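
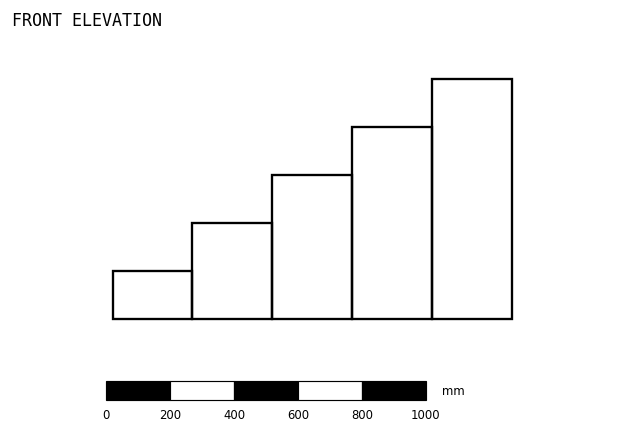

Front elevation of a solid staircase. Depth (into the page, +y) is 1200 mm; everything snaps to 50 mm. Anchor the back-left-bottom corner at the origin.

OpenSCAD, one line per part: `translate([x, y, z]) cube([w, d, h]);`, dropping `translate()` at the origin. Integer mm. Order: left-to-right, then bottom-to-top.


cube([250, 1200, 150]);
translate([250, 0, 0]) cube([250, 1200, 300]);
translate([500, 0, 0]) cube([250, 1200, 450]);
translate([750, 0, 0]) cube([250, 1200, 600]);
translate([1000, 0, 0]) cube([250, 1200, 750]);


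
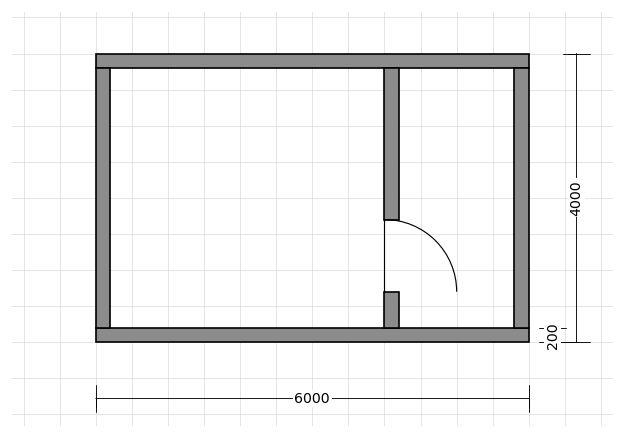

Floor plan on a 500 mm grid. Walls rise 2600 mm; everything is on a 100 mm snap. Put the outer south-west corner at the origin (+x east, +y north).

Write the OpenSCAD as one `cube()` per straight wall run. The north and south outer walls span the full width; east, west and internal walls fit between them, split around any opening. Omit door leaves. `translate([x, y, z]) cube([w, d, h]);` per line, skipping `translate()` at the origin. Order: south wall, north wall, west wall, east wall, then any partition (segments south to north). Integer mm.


cube([6000, 200, 2600]);
translate([0, 3800, 0]) cube([6000, 200, 2600]);
translate([0, 200, 0]) cube([200, 3600, 2600]);
translate([5800, 200, 0]) cube([200, 3600, 2600]);
translate([4000, 200, 0]) cube([200, 500, 2600]);
translate([4000, 1700, 0]) cube([200, 2100, 2600]);


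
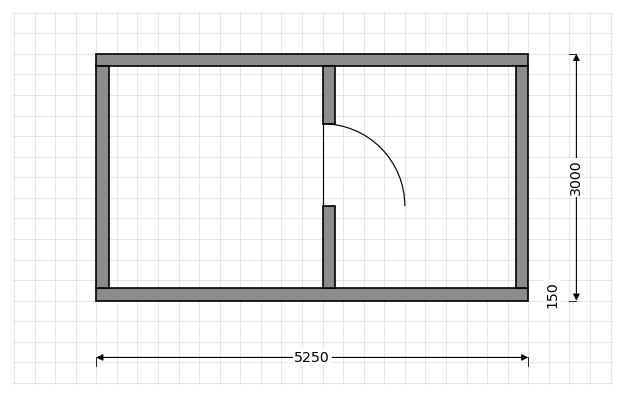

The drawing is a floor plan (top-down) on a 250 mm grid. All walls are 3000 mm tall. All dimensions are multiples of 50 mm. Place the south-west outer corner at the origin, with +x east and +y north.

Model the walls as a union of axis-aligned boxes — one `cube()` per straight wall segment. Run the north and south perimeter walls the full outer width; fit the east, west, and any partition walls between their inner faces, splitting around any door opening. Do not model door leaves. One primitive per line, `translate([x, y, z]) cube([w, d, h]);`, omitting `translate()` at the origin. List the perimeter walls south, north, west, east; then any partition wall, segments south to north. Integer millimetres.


cube([5250, 150, 3000]);
translate([0, 2850, 0]) cube([5250, 150, 3000]);
translate([0, 150, 0]) cube([150, 2700, 3000]);
translate([5100, 150, 0]) cube([150, 2700, 3000]);
translate([2750, 150, 0]) cube([150, 1000, 3000]);
translate([2750, 2150, 0]) cube([150, 700, 3000]);


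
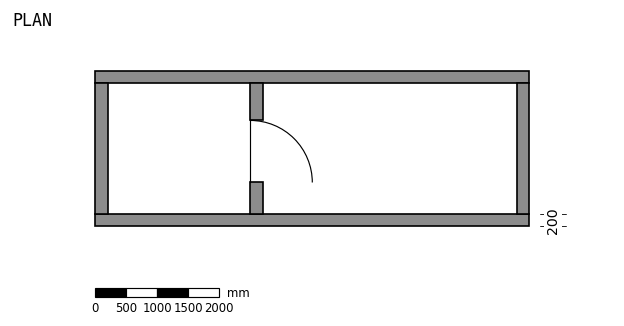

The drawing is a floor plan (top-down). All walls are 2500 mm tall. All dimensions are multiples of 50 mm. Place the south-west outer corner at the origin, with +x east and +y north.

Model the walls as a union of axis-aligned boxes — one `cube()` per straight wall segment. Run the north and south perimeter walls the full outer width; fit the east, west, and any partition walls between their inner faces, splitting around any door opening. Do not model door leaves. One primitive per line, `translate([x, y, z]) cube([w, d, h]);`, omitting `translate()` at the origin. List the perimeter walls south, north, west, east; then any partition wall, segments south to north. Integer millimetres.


cube([7000, 200, 2500]);
translate([0, 2300, 0]) cube([7000, 200, 2500]);
translate([0, 200, 0]) cube([200, 2100, 2500]);
translate([6800, 200, 0]) cube([200, 2100, 2500]);
translate([2500, 200, 0]) cube([200, 500, 2500]);
translate([2500, 1700, 0]) cube([200, 600, 2500]);


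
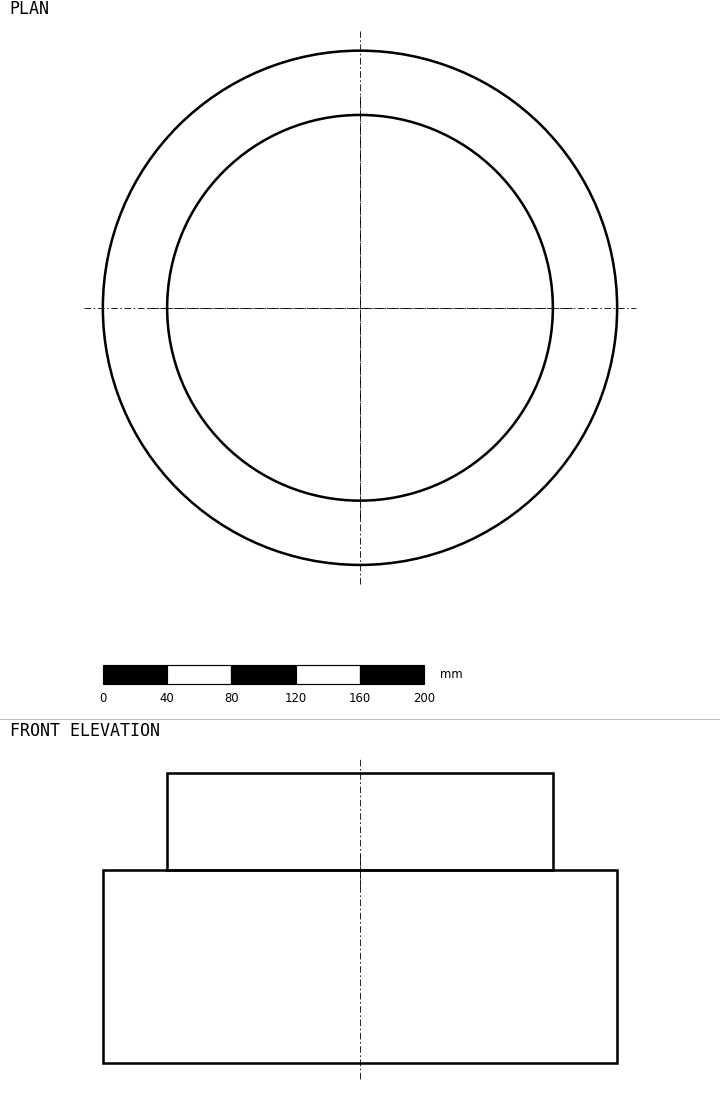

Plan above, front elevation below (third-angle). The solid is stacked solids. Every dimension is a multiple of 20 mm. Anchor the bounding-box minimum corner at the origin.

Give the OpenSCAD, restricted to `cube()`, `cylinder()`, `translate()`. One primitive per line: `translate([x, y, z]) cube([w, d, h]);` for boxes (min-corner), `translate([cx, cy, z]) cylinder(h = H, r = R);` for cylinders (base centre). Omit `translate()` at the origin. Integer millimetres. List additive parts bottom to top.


translate([160, 160, 0]) cylinder(h = 120, r = 160);
translate([160, 160, 120]) cylinder(h = 60, r = 120);


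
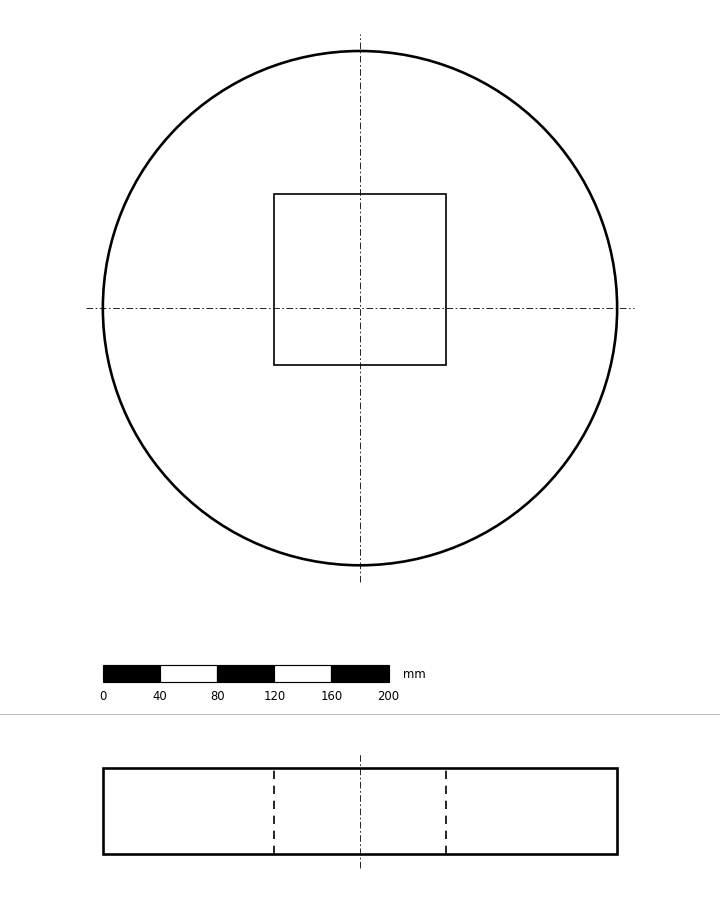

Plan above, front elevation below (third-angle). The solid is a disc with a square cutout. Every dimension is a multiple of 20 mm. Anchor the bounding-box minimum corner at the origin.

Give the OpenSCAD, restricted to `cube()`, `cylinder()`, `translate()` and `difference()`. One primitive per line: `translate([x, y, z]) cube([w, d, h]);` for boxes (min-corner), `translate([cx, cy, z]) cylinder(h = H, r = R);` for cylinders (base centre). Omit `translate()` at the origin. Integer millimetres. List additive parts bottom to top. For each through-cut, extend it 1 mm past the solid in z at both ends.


difference() {
  translate([180, 180, 0]) cylinder(h = 60, r = 180);
  translate([120, 140, -1]) cube([120, 120, 62]);
}


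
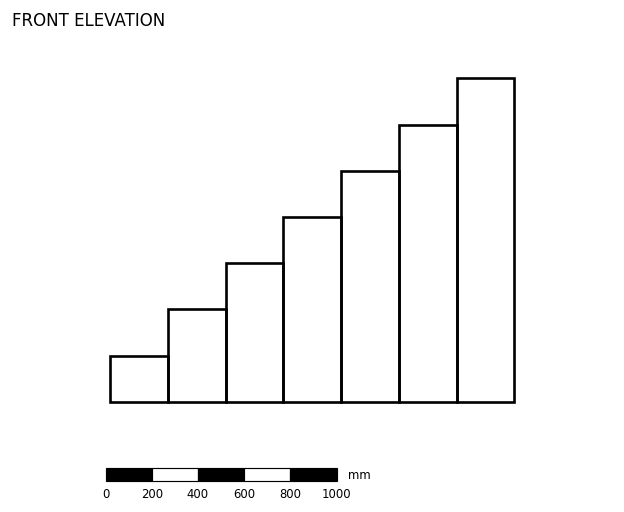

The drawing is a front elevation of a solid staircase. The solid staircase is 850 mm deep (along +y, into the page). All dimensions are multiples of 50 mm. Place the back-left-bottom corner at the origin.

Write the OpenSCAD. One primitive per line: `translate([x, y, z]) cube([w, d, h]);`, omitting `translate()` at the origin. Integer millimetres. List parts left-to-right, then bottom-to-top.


cube([250, 850, 200]);
translate([250, 0, 0]) cube([250, 850, 400]);
translate([500, 0, 0]) cube([250, 850, 600]);
translate([750, 0, 0]) cube([250, 850, 800]);
translate([1000, 0, 0]) cube([250, 850, 1000]);
translate([1250, 0, 0]) cube([250, 850, 1200]);
translate([1500, 0, 0]) cube([250, 850, 1400]);


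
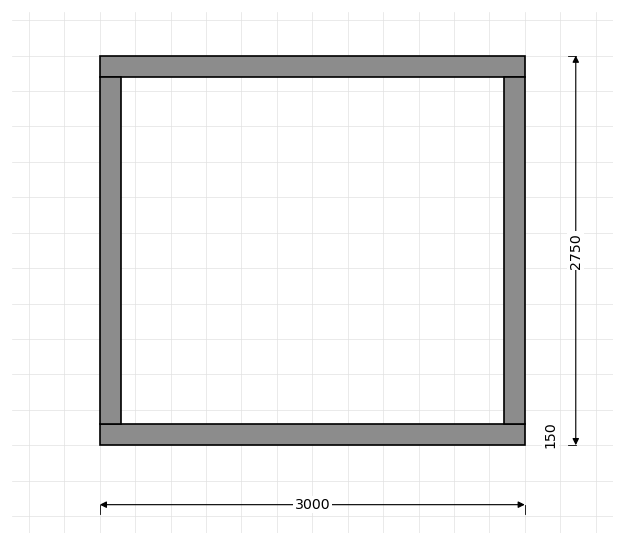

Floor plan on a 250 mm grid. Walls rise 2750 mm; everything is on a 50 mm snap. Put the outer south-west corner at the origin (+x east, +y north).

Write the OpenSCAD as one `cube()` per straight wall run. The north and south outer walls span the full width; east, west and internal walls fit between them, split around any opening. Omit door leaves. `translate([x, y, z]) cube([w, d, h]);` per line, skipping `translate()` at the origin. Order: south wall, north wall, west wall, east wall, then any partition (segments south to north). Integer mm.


cube([3000, 150, 2750]);
translate([0, 2600, 0]) cube([3000, 150, 2750]);
translate([0, 150, 0]) cube([150, 2450, 2750]);
translate([2850, 150, 0]) cube([150, 2450, 2750]);


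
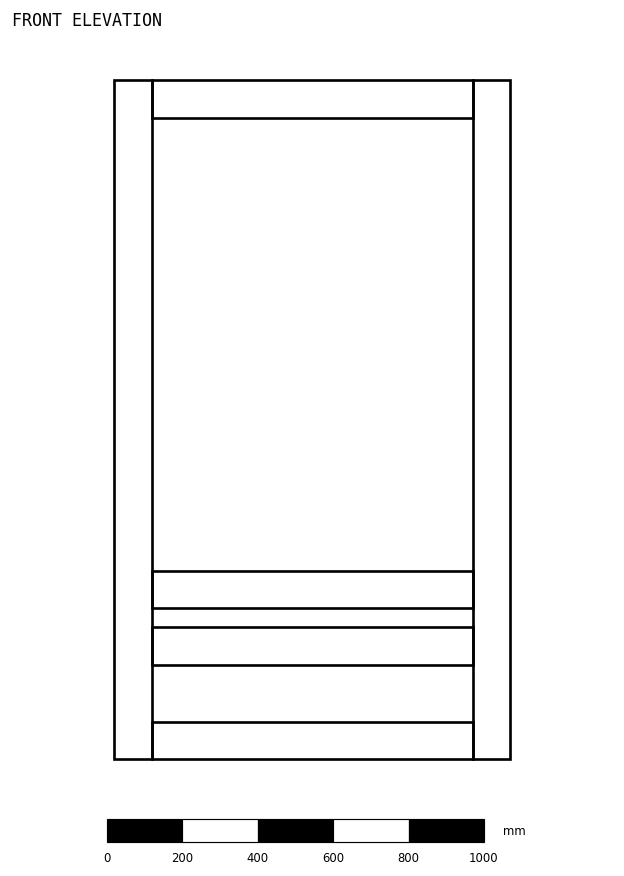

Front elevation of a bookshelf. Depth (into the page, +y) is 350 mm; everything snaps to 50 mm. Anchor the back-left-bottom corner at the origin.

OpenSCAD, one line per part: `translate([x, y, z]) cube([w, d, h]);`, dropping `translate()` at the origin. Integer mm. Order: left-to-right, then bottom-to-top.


cube([100, 350, 1800]);
translate([100, 0, 0]) cube([850, 350, 100]);
translate([100, 0, 250]) cube([850, 350, 100]);
translate([100, 0, 400]) cube([850, 350, 100]);
translate([100, 0, 1700]) cube([850, 350, 100]);
translate([950, 0, 0]) cube([100, 350, 1800]);


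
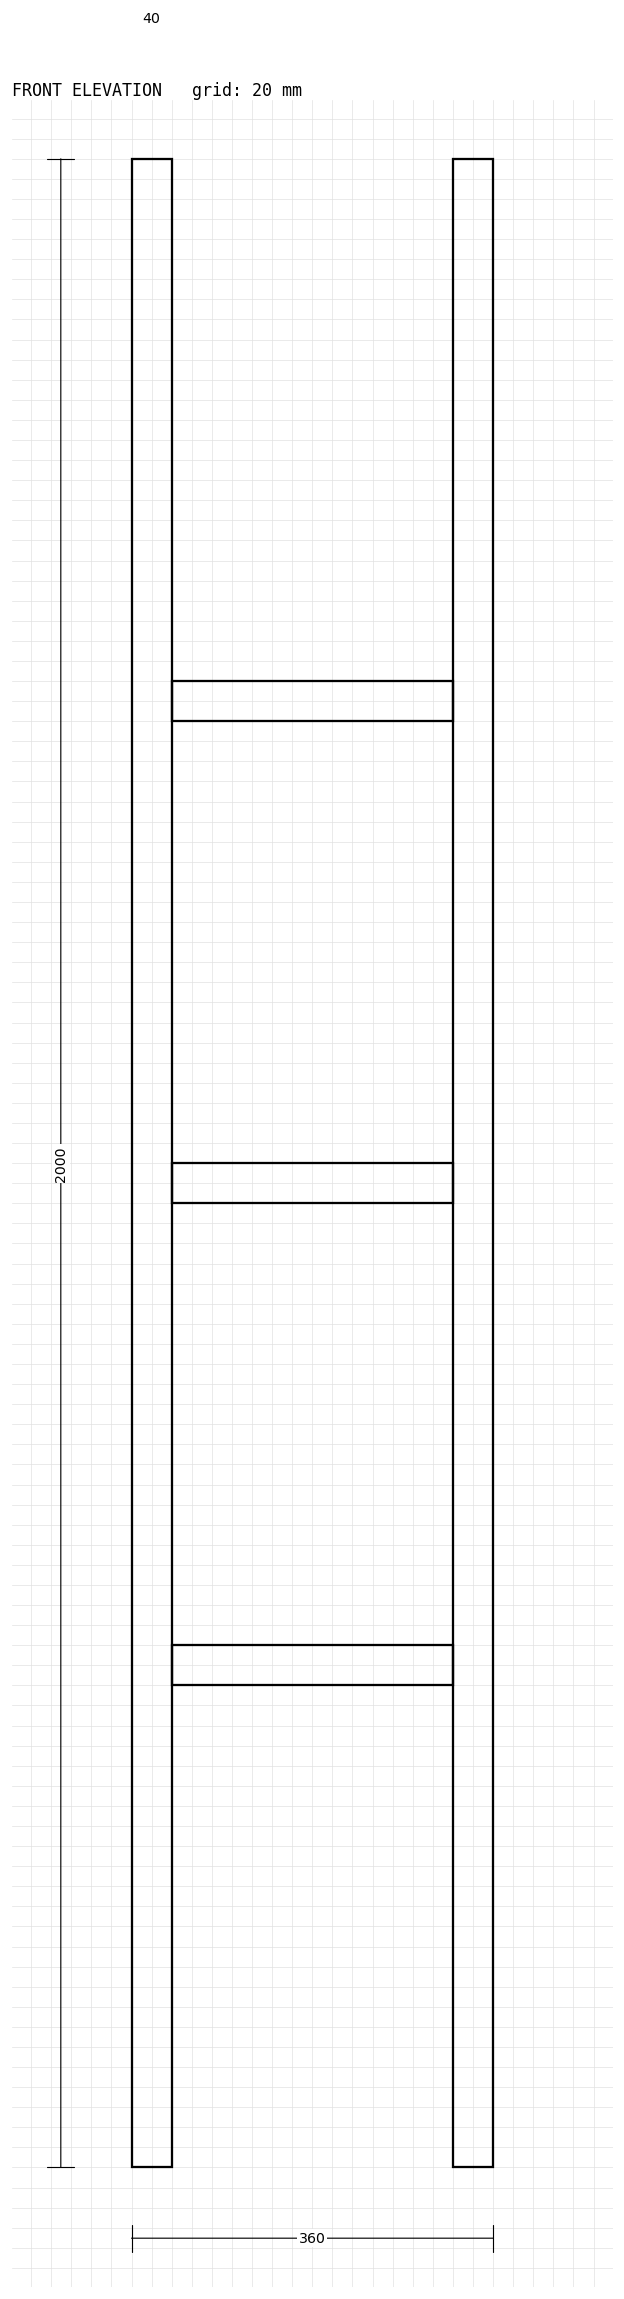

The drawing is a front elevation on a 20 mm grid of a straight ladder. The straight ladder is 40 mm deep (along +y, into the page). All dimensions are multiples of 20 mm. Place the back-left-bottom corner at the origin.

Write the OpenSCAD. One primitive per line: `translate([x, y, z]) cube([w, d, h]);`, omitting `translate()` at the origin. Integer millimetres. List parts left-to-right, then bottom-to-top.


cube([40, 40, 2000]);
translate([40, 0, 480]) cube([280, 40, 40]);
translate([40, 0, 960]) cube([280, 40, 40]);
translate([40, 0, 1440]) cube([280, 40, 40]);
translate([320, 0, 0]) cube([40, 40, 2000]);


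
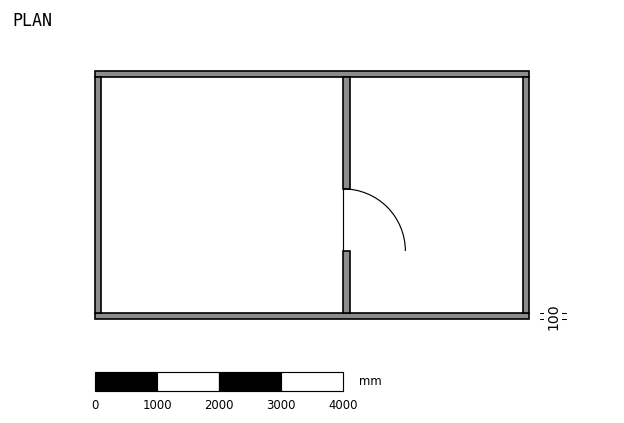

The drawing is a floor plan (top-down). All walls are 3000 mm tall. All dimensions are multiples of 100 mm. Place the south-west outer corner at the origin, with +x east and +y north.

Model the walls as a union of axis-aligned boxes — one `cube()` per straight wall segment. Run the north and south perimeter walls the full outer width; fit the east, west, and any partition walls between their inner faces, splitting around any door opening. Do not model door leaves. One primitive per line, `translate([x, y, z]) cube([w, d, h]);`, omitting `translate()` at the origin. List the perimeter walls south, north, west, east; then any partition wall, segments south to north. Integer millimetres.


cube([7000, 100, 3000]);
translate([0, 3900, 0]) cube([7000, 100, 3000]);
translate([0, 100, 0]) cube([100, 3800, 3000]);
translate([6900, 100, 0]) cube([100, 3800, 3000]);
translate([4000, 100, 0]) cube([100, 1000, 3000]);
translate([4000, 2100, 0]) cube([100, 1800, 3000]);


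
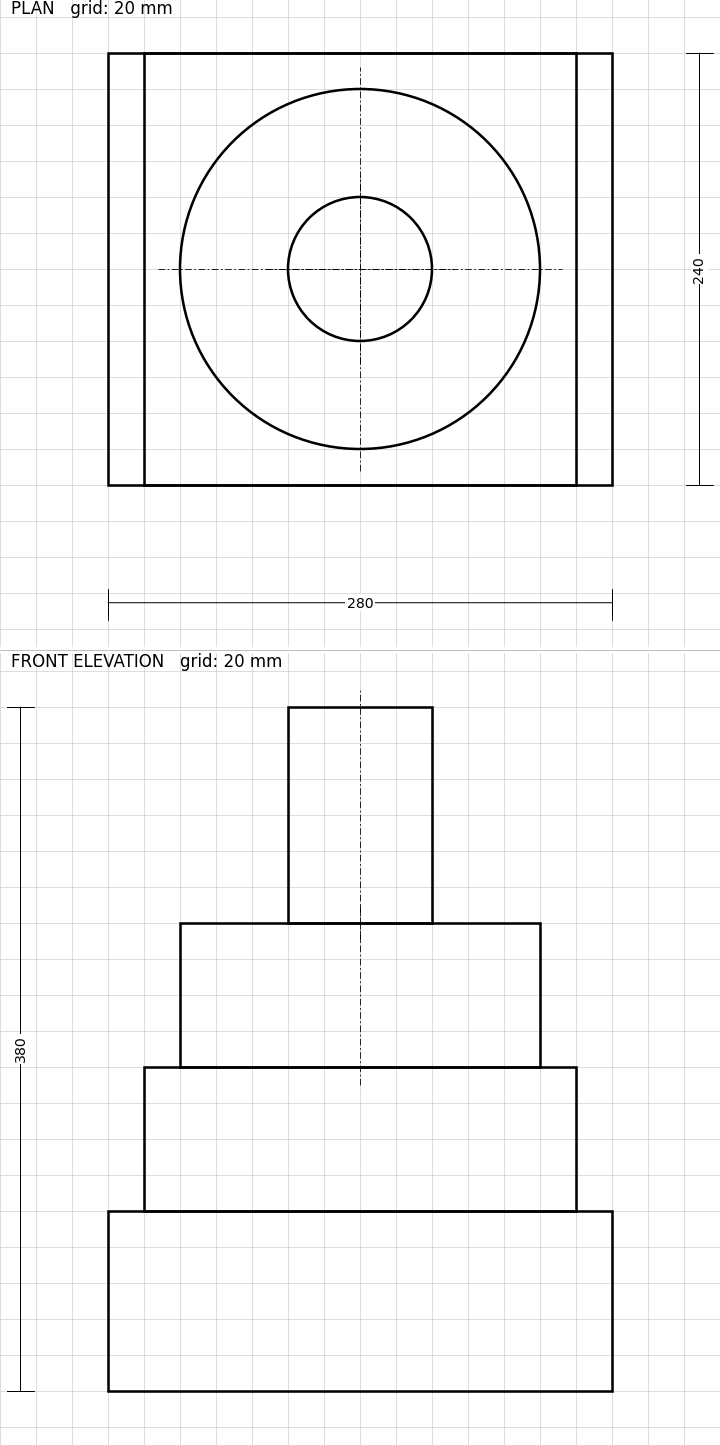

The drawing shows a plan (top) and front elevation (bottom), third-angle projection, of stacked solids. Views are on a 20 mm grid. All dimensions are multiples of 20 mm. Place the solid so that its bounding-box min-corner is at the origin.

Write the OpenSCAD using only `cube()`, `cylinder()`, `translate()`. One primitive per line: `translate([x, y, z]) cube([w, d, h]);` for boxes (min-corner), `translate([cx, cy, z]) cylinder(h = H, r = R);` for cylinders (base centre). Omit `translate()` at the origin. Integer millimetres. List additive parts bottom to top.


cube([280, 240, 100]);
translate([20, 0, 100]) cube([240, 240, 80]);
translate([140, 120, 180]) cylinder(h = 80, r = 100);
translate([140, 120, 260]) cylinder(h = 120, r = 40);


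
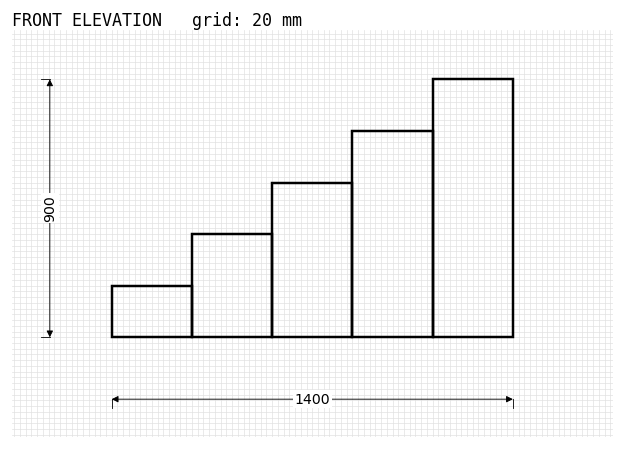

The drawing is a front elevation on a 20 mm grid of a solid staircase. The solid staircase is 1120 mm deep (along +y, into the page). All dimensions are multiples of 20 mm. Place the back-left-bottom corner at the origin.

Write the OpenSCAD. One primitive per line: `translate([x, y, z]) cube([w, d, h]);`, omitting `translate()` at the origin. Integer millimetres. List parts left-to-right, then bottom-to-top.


cube([280, 1120, 180]);
translate([280, 0, 0]) cube([280, 1120, 360]);
translate([560, 0, 0]) cube([280, 1120, 540]);
translate([840, 0, 0]) cube([280, 1120, 720]);
translate([1120, 0, 0]) cube([280, 1120, 900]);


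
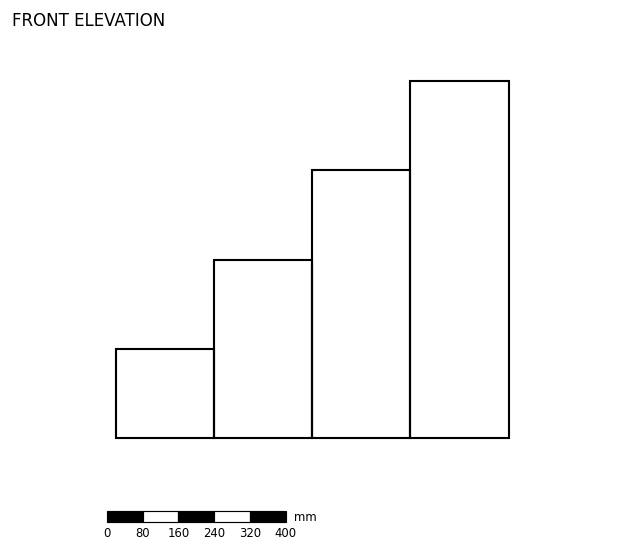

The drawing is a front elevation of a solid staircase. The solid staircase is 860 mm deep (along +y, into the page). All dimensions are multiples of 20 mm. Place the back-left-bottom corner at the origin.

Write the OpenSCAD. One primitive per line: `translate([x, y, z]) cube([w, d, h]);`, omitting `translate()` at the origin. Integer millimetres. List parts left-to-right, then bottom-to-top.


cube([220, 860, 200]);
translate([220, 0, 0]) cube([220, 860, 400]);
translate([440, 0, 0]) cube([220, 860, 600]);
translate([660, 0, 0]) cube([220, 860, 800]);


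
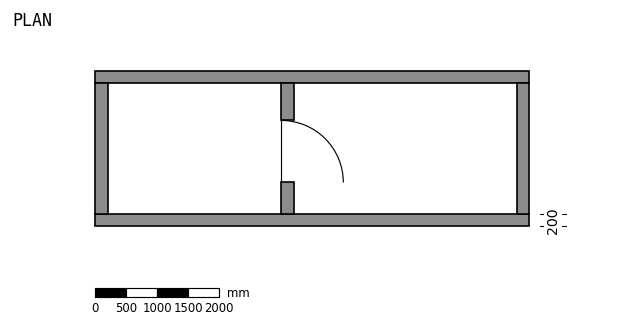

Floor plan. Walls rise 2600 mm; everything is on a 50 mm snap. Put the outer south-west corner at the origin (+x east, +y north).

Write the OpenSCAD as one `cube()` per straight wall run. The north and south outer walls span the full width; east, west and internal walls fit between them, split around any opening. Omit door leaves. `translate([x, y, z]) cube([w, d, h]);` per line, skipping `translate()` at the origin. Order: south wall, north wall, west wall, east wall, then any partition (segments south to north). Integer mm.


cube([7000, 200, 2600]);
translate([0, 2300, 0]) cube([7000, 200, 2600]);
translate([0, 200, 0]) cube([200, 2100, 2600]);
translate([6800, 200, 0]) cube([200, 2100, 2600]);
translate([3000, 200, 0]) cube([200, 500, 2600]);
translate([3000, 1700, 0]) cube([200, 600, 2600]);


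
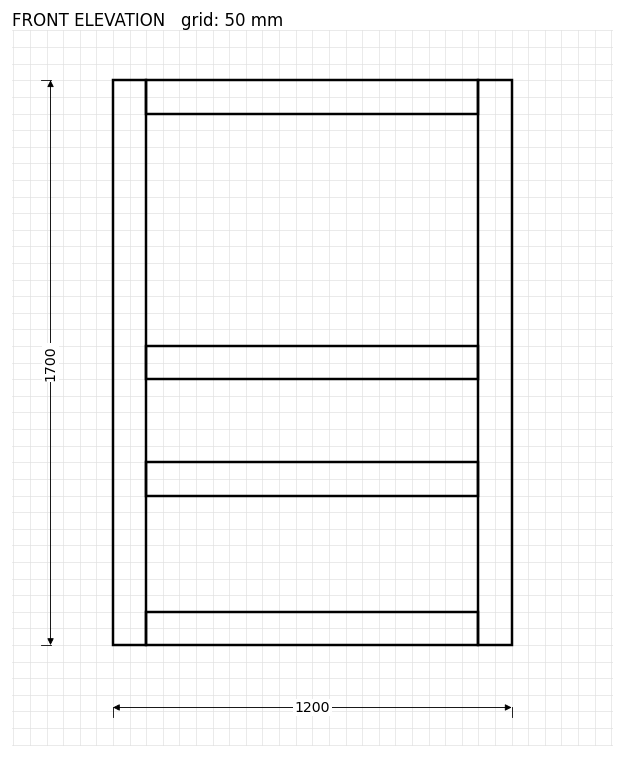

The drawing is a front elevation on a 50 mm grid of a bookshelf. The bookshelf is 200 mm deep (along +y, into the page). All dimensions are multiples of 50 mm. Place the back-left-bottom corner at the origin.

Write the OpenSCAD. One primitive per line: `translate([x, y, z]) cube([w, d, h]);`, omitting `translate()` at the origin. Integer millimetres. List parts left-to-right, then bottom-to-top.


cube([100, 200, 1700]);
translate([100, 0, 0]) cube([1000, 200, 100]);
translate([100, 0, 450]) cube([1000, 200, 100]);
translate([100, 0, 800]) cube([1000, 200, 100]);
translate([100, 0, 1600]) cube([1000, 200, 100]);
translate([1100, 0, 0]) cube([100, 200, 1700]);


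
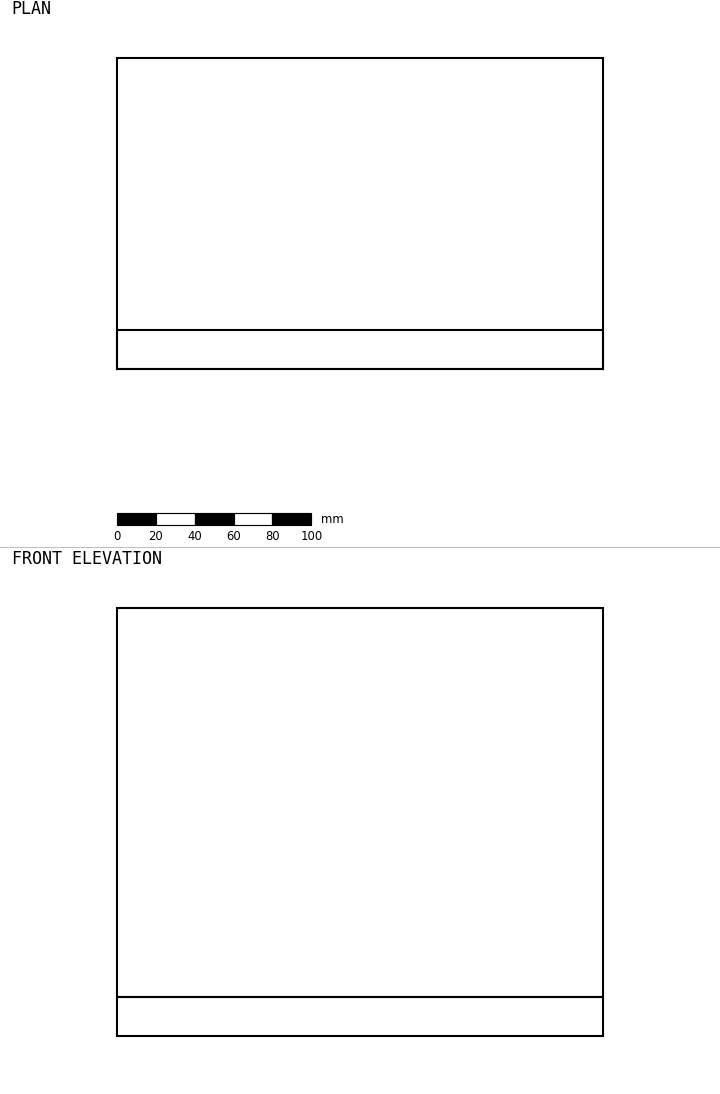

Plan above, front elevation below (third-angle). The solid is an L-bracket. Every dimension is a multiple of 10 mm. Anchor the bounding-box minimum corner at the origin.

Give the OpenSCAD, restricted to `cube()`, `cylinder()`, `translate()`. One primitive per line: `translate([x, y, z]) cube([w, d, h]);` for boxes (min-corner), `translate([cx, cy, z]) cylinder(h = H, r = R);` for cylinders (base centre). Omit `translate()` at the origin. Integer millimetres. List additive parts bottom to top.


cube([250, 160, 20]);
translate([0, 0, 20]) cube([250, 20, 200]);


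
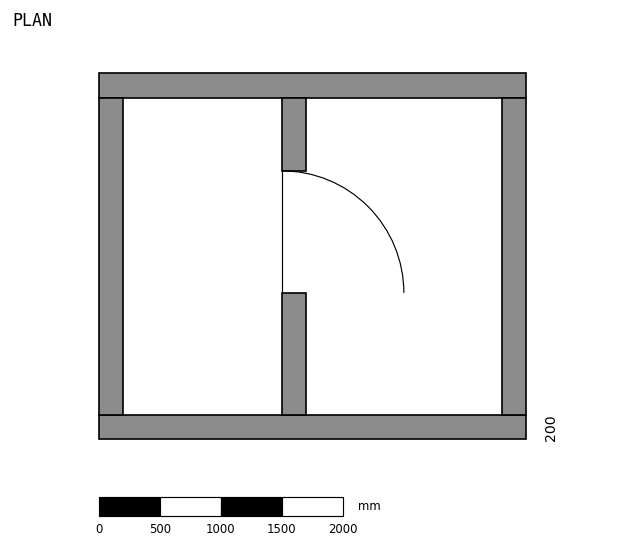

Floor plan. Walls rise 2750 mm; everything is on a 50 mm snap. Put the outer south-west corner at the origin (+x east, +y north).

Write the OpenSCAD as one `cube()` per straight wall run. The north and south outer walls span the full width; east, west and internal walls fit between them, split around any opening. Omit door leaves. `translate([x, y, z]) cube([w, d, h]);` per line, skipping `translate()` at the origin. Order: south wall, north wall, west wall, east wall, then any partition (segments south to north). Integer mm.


cube([3500, 200, 2750]);
translate([0, 2800, 0]) cube([3500, 200, 2750]);
translate([0, 200, 0]) cube([200, 2600, 2750]);
translate([3300, 200, 0]) cube([200, 2600, 2750]);
translate([1500, 200, 0]) cube([200, 1000, 2750]);
translate([1500, 2200, 0]) cube([200, 600, 2750]);


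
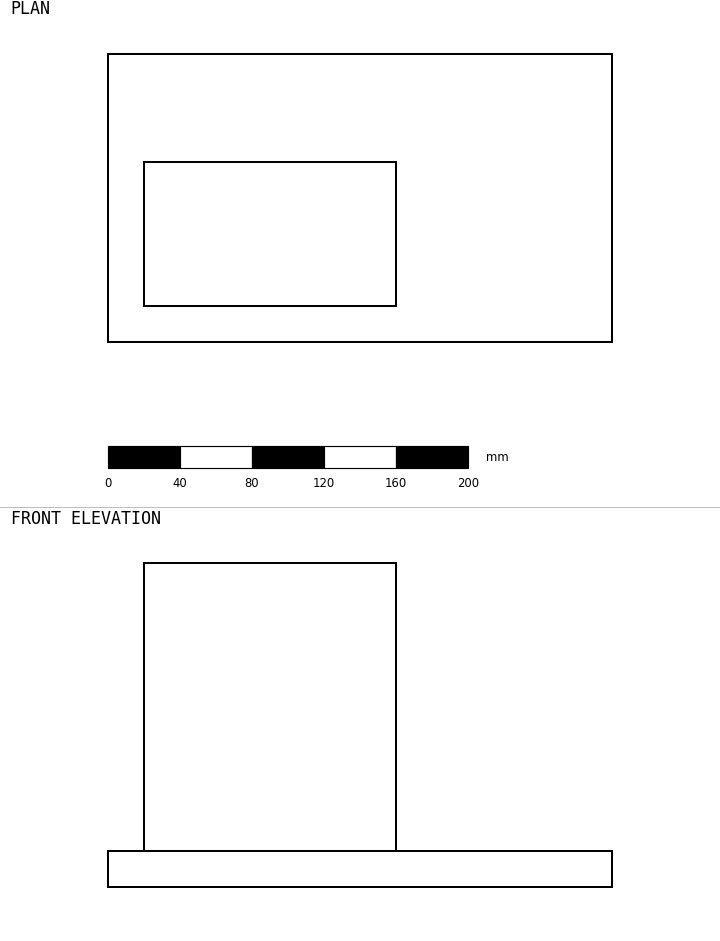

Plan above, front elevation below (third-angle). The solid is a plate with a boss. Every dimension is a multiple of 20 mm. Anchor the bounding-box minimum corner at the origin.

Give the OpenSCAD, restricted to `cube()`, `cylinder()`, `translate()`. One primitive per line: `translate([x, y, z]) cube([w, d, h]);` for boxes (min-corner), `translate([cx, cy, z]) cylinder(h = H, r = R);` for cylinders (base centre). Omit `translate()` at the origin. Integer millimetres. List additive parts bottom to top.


cube([280, 160, 20]);
translate([20, 20, 20]) cube([140, 80, 160]);


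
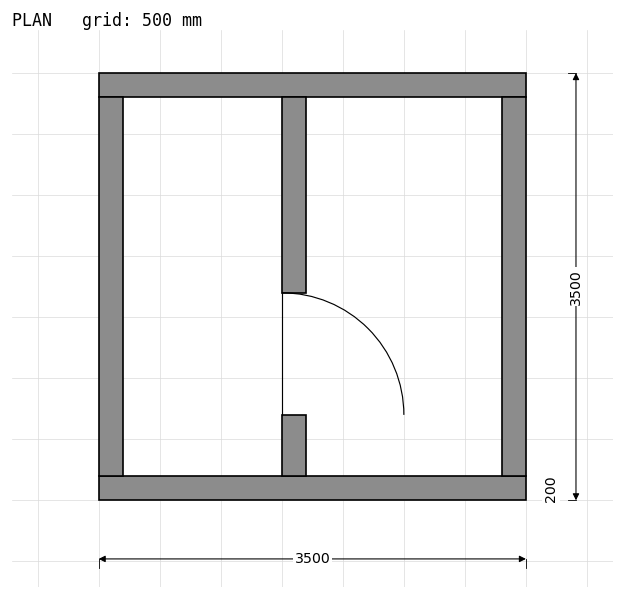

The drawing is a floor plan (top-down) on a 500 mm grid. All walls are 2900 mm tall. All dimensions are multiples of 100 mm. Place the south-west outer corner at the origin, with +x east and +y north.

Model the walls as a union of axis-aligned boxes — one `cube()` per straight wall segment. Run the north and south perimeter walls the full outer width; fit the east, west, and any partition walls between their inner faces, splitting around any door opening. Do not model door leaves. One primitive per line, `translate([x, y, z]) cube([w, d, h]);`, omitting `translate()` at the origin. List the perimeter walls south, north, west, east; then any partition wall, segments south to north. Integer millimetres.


cube([3500, 200, 2900]);
translate([0, 3300, 0]) cube([3500, 200, 2900]);
translate([0, 200, 0]) cube([200, 3100, 2900]);
translate([3300, 200, 0]) cube([200, 3100, 2900]);
translate([1500, 200, 0]) cube([200, 500, 2900]);
translate([1500, 1700, 0]) cube([200, 1600, 2900]);


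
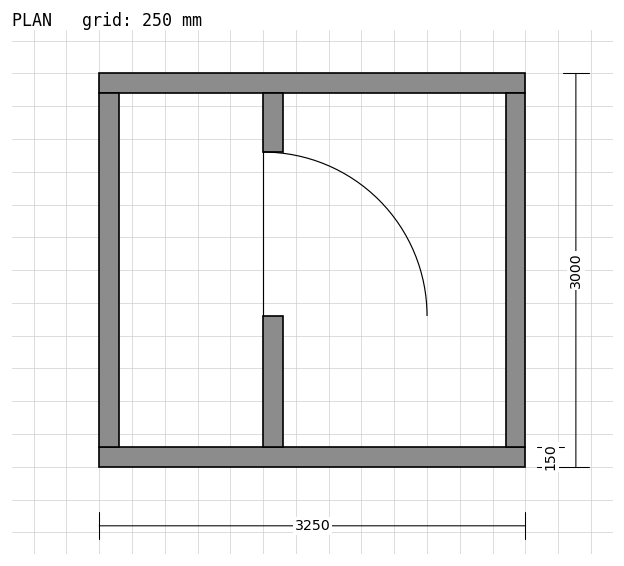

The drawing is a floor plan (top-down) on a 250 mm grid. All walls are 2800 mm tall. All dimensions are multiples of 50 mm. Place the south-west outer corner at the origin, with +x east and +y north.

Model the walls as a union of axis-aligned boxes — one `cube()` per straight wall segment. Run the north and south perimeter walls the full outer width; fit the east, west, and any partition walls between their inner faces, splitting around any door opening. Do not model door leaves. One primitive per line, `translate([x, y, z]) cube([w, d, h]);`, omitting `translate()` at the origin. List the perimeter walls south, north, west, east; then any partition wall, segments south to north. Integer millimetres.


cube([3250, 150, 2800]);
translate([0, 2850, 0]) cube([3250, 150, 2800]);
translate([0, 150, 0]) cube([150, 2700, 2800]);
translate([3100, 150, 0]) cube([150, 2700, 2800]);
translate([1250, 150, 0]) cube([150, 1000, 2800]);
translate([1250, 2400, 0]) cube([150, 450, 2800]);


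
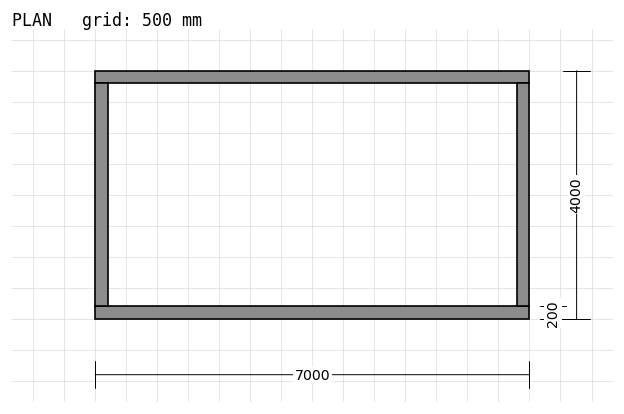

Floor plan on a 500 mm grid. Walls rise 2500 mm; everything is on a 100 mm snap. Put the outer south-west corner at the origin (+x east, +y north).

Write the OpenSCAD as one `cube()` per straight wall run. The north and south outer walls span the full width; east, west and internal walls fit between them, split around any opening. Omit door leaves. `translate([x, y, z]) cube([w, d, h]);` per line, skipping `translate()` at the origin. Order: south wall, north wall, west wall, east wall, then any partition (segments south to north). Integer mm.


cube([7000, 200, 2500]);
translate([0, 3800, 0]) cube([7000, 200, 2500]);
translate([0, 200, 0]) cube([200, 3600, 2500]);
translate([6800, 200, 0]) cube([200, 3600, 2500]);


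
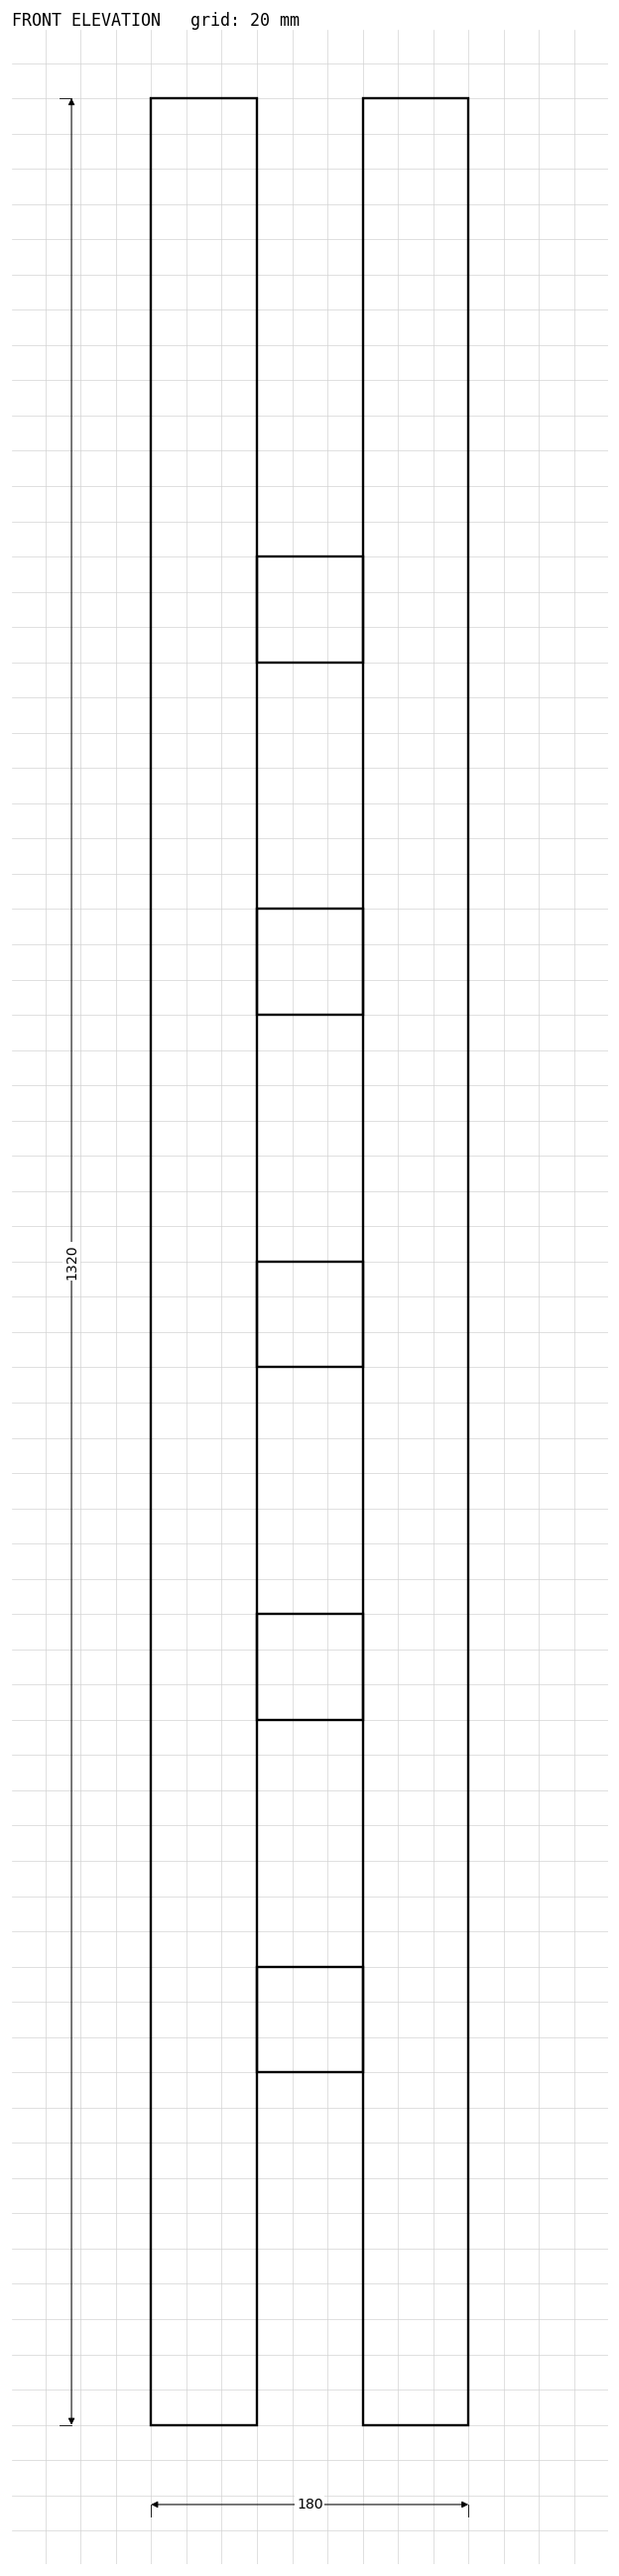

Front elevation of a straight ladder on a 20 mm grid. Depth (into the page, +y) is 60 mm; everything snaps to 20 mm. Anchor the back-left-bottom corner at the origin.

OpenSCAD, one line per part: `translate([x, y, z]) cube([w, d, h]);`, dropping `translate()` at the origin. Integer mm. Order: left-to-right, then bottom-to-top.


cube([60, 60, 1320]);
translate([60, 0, 200]) cube([60, 60, 60]);
translate([60, 0, 400]) cube([60, 60, 60]);
translate([60, 0, 600]) cube([60, 60, 60]);
translate([60, 0, 800]) cube([60, 60, 60]);
translate([60, 0, 1000]) cube([60, 60, 60]);
translate([120, 0, 0]) cube([60, 60, 1320]);


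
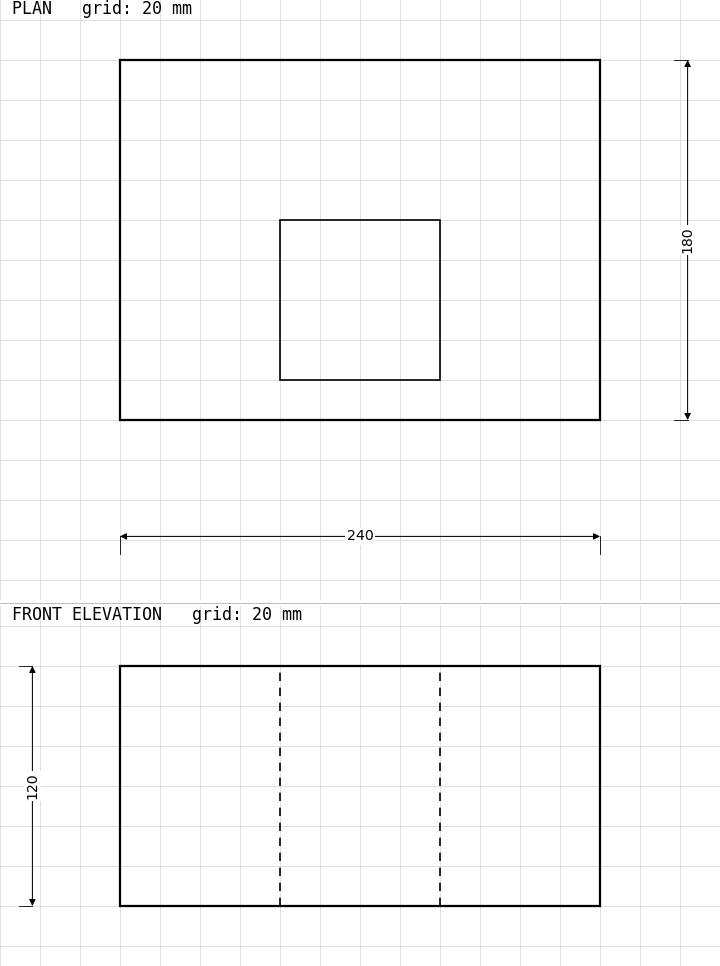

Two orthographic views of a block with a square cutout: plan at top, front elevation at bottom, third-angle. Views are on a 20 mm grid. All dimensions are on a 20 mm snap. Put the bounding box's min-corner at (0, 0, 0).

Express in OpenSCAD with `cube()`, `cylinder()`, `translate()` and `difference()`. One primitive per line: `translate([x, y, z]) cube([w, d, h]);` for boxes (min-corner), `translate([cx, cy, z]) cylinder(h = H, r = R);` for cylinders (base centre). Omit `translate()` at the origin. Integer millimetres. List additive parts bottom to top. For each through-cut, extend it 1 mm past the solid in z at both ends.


difference() {
  cube([240, 180, 120]);
  translate([80, 20, -1]) cube([80, 80, 122]);
}


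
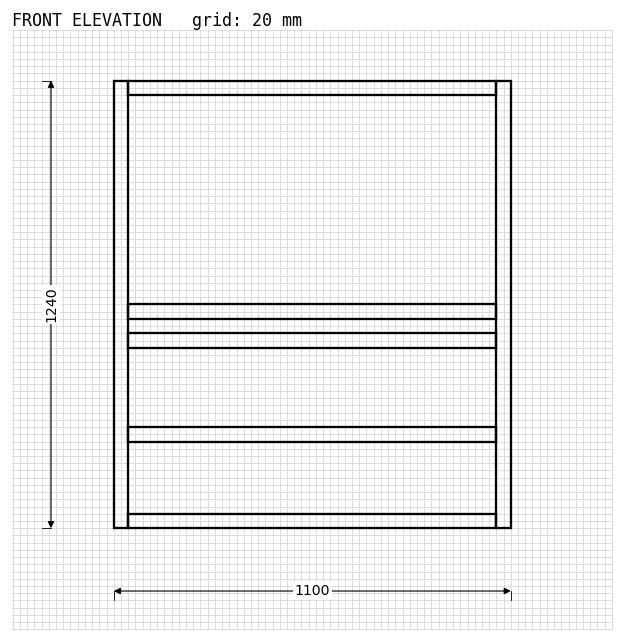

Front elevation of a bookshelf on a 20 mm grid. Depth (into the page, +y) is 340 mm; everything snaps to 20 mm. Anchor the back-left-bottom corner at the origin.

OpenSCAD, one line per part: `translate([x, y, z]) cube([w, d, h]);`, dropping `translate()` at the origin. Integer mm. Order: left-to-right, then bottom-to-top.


cube([40, 340, 1240]);
translate([40, 0, 0]) cube([1020, 340, 40]);
translate([40, 0, 240]) cube([1020, 340, 40]);
translate([40, 0, 500]) cube([1020, 340, 40]);
translate([40, 0, 580]) cube([1020, 340, 40]);
translate([40, 0, 1200]) cube([1020, 340, 40]);
translate([1060, 0, 0]) cube([40, 340, 1240]);


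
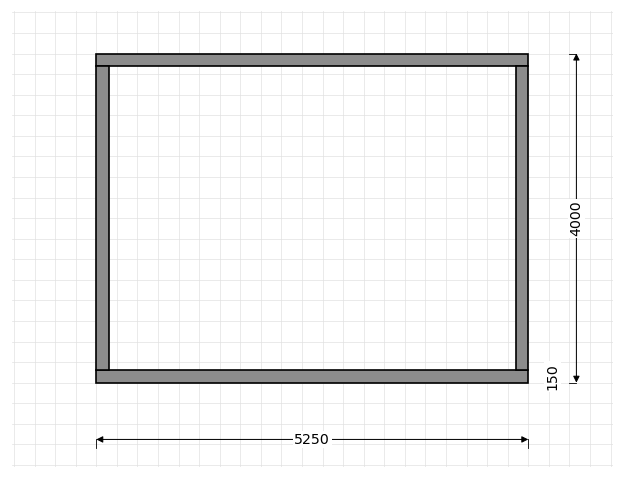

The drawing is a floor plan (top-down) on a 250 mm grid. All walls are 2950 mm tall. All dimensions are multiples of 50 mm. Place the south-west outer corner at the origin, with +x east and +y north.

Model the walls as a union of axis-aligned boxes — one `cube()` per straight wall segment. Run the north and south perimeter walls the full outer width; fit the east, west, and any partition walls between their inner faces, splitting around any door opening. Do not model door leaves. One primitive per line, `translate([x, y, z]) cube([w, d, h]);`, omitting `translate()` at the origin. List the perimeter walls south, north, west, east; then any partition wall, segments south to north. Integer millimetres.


cube([5250, 150, 2950]);
translate([0, 3850, 0]) cube([5250, 150, 2950]);
translate([0, 150, 0]) cube([150, 3700, 2950]);
translate([5100, 150, 0]) cube([150, 3700, 2950]);


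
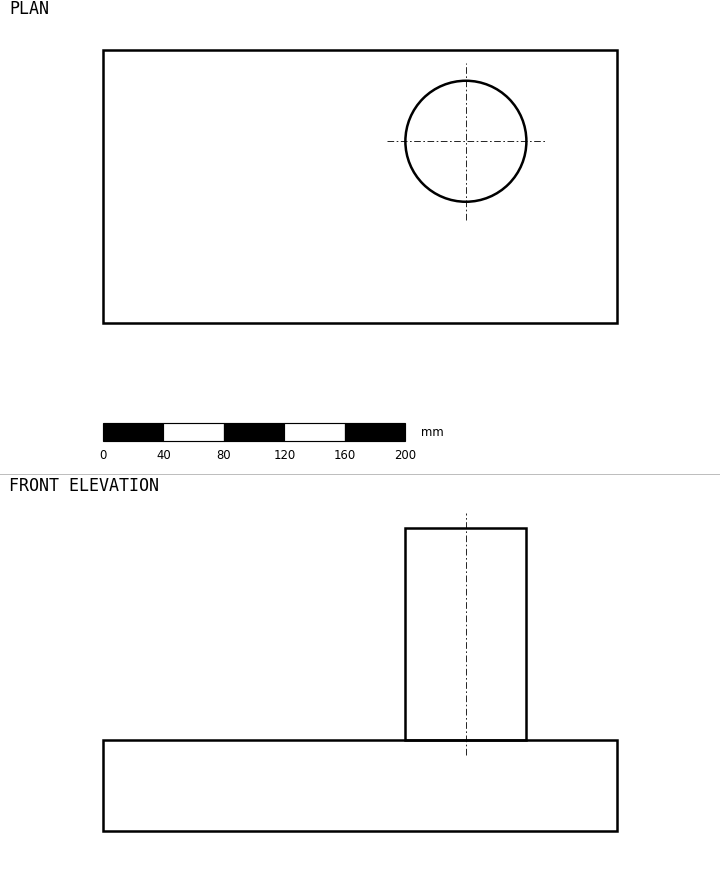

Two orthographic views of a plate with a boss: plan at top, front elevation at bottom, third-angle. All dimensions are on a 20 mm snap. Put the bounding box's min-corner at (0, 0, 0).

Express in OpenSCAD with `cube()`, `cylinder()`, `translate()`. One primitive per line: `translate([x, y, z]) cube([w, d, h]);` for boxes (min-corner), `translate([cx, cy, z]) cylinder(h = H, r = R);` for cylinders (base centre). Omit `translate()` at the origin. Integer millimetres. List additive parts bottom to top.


cube([340, 180, 60]);
translate([240, 120, 60]) cylinder(h = 140, r = 40);


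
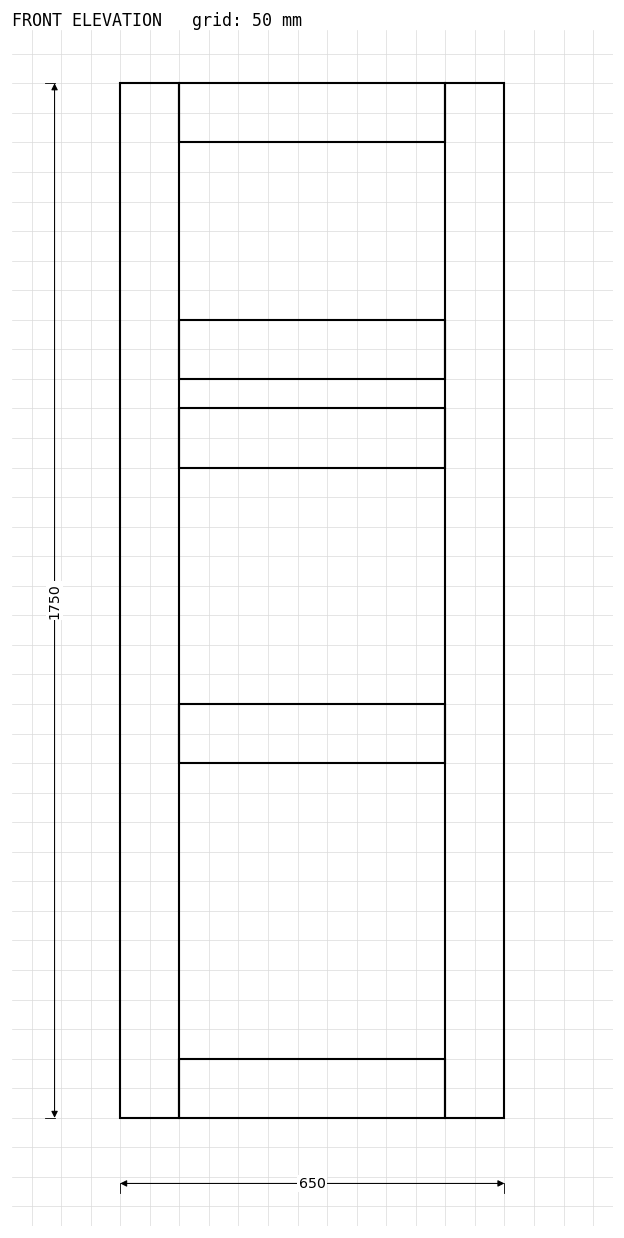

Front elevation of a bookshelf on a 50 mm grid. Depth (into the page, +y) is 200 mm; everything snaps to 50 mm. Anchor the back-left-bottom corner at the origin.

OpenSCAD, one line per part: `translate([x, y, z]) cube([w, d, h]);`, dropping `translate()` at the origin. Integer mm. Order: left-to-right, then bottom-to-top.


cube([100, 200, 1750]);
translate([100, 0, 0]) cube([450, 200, 100]);
translate([100, 0, 600]) cube([450, 200, 100]);
translate([100, 0, 1100]) cube([450, 200, 100]);
translate([100, 0, 1250]) cube([450, 200, 100]);
translate([100, 0, 1650]) cube([450, 200, 100]);
translate([550, 0, 0]) cube([100, 200, 1750]);


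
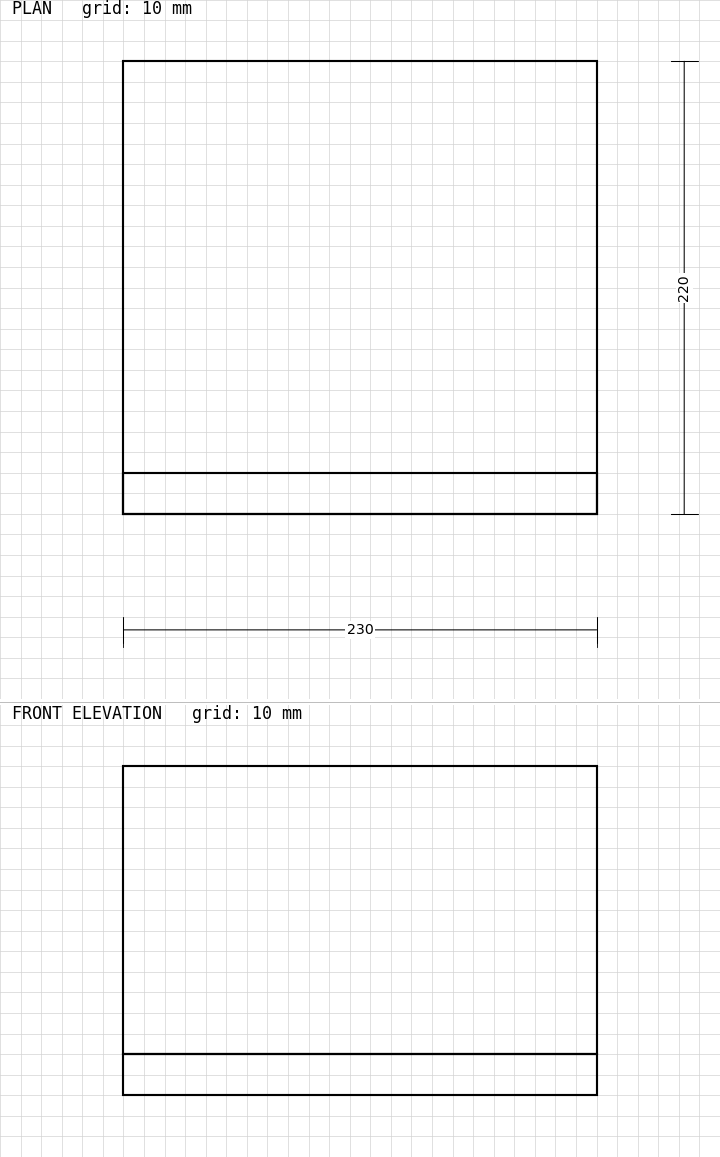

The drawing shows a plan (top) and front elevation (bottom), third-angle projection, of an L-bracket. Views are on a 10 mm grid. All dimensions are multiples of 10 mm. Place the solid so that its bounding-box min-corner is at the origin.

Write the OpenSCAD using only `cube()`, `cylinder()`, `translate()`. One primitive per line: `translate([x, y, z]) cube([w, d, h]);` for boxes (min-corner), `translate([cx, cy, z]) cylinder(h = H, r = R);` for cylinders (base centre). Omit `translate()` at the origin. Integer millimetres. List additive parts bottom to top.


cube([230, 220, 20]);
translate([0, 0, 20]) cube([230, 20, 140]);


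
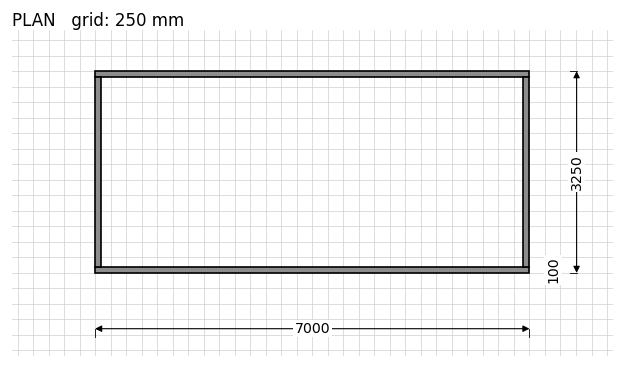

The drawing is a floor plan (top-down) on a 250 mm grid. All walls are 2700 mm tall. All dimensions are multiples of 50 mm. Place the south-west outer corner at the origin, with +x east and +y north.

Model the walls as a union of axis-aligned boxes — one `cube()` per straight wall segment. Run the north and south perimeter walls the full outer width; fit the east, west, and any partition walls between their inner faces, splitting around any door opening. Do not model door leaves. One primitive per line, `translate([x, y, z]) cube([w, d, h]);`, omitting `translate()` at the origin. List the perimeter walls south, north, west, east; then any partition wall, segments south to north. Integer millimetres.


cube([7000, 100, 2700]);
translate([0, 3150, 0]) cube([7000, 100, 2700]);
translate([0, 100, 0]) cube([100, 3050, 2700]);
translate([6900, 100, 0]) cube([100, 3050, 2700]);


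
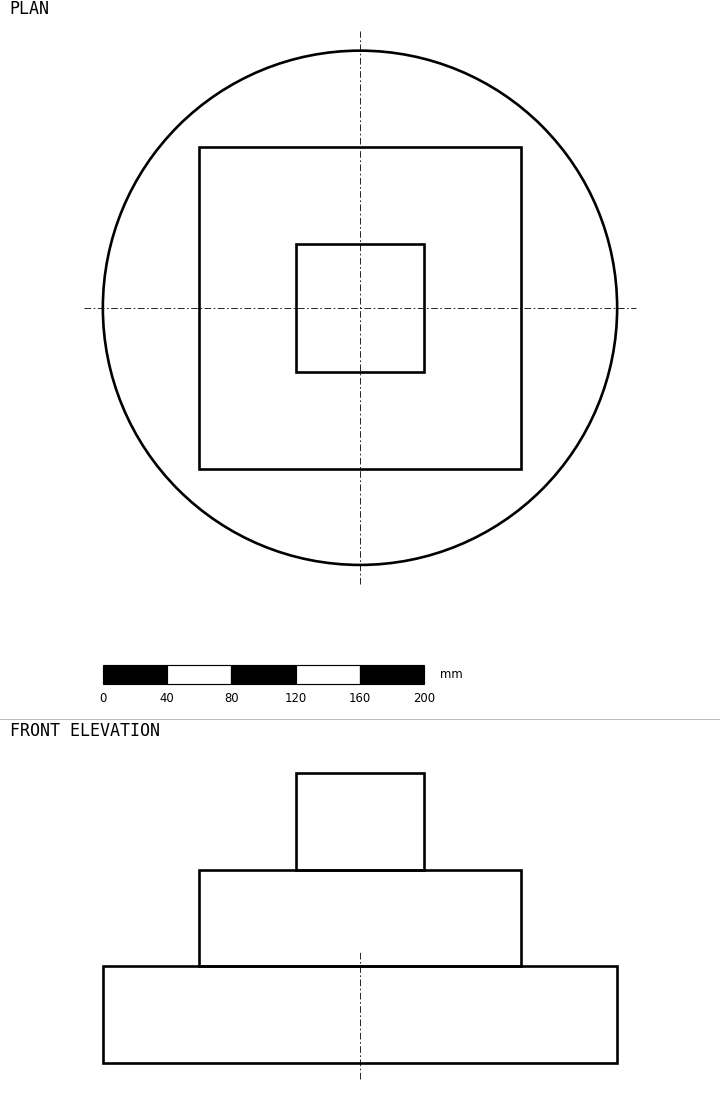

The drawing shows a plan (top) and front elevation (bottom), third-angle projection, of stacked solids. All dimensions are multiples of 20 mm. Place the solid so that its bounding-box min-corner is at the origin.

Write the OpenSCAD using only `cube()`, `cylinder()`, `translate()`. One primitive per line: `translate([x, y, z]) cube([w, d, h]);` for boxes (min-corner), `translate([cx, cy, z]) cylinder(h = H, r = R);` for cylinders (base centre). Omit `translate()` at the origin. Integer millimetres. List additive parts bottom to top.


translate([160, 160, 0]) cylinder(h = 60, r = 160);
translate([60, 60, 60]) cube([200, 200, 60]);
translate([120, 120, 120]) cube([80, 80, 60]);


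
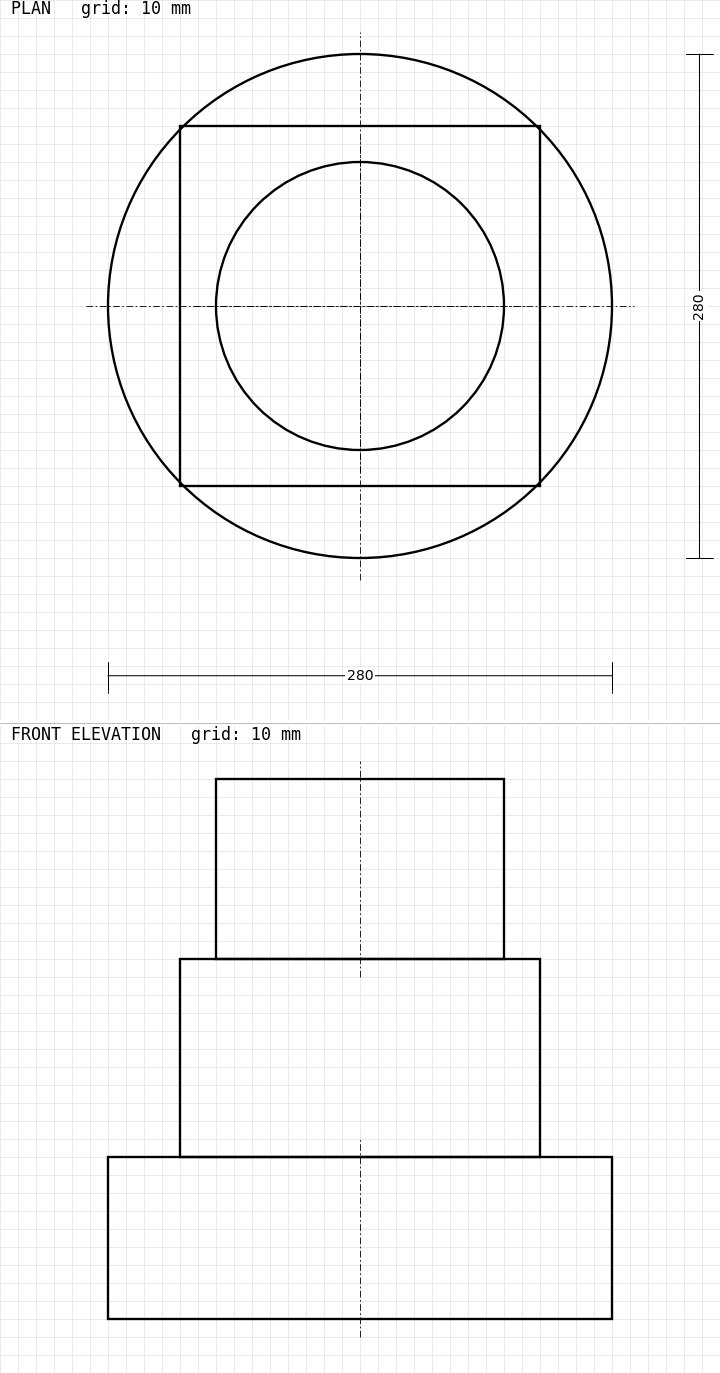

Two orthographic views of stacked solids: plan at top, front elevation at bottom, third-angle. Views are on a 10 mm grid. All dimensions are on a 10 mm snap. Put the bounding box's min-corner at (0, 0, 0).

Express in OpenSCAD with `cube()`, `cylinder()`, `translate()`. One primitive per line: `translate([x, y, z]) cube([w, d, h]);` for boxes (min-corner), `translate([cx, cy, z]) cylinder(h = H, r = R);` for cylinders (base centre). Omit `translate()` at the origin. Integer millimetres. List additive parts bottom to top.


translate([140, 140, 0]) cylinder(h = 90, r = 140);
translate([40, 40, 90]) cube([200, 200, 110]);
translate([140, 140, 200]) cylinder(h = 100, r = 80);


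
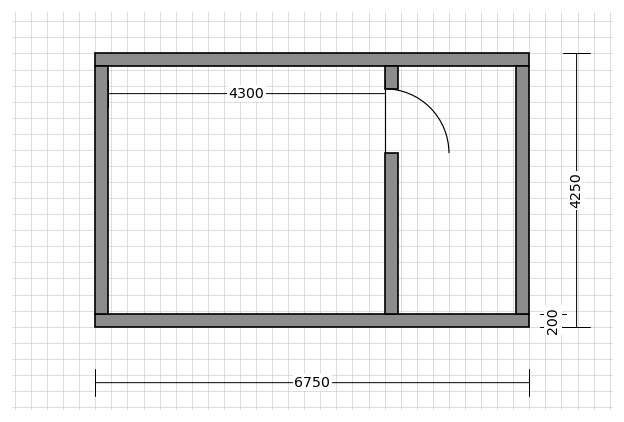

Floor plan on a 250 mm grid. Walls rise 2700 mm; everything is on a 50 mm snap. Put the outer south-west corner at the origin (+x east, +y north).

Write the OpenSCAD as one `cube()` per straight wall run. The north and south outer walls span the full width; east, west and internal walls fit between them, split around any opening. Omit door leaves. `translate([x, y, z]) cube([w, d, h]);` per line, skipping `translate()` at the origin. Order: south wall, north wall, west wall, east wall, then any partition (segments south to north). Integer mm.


cube([6750, 200, 2700]);
translate([0, 4050, 0]) cube([6750, 200, 2700]);
translate([0, 200, 0]) cube([200, 3850, 2700]);
translate([6550, 200, 0]) cube([200, 3850, 2700]);
translate([4500, 200, 0]) cube([200, 2500, 2700]);
translate([4500, 3700, 0]) cube([200, 350, 2700]);


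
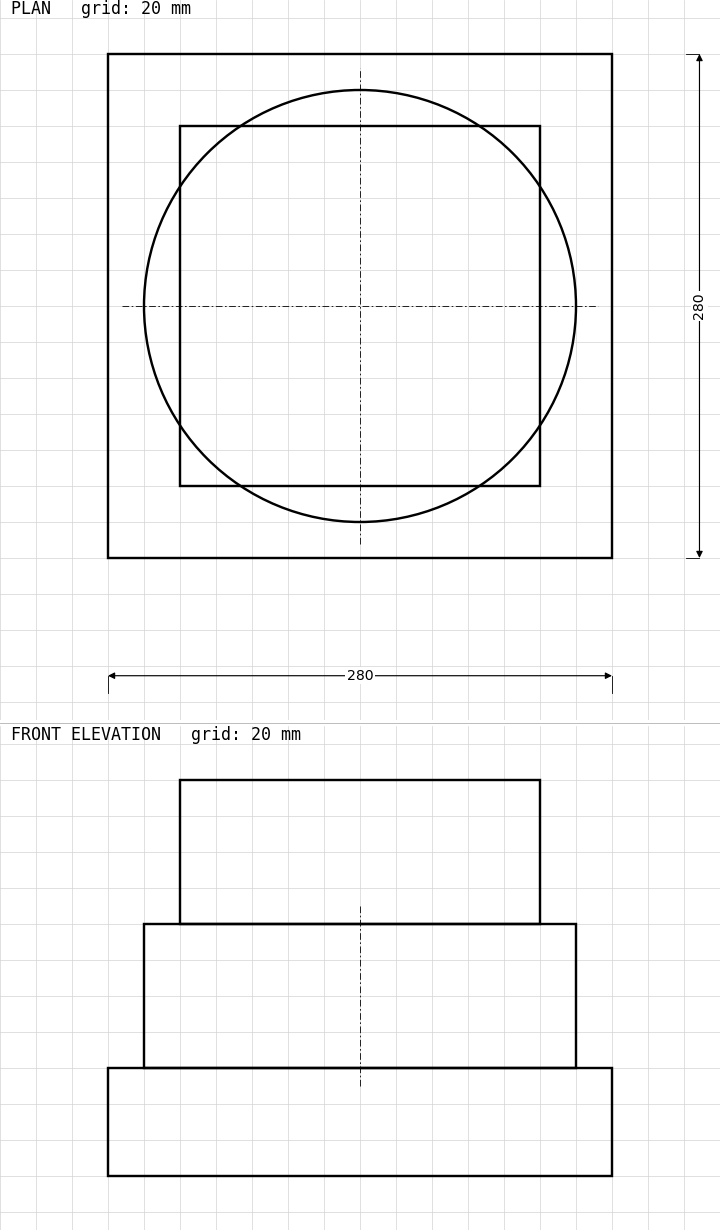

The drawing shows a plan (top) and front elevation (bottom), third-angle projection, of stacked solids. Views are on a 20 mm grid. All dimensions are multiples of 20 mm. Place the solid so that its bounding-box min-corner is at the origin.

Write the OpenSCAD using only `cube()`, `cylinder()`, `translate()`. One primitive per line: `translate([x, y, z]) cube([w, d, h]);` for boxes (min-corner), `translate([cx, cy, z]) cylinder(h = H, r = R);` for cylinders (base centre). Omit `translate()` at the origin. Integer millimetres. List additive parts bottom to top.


cube([280, 280, 60]);
translate([140, 140, 60]) cylinder(h = 80, r = 120);
translate([40, 40, 140]) cube([200, 200, 80]);


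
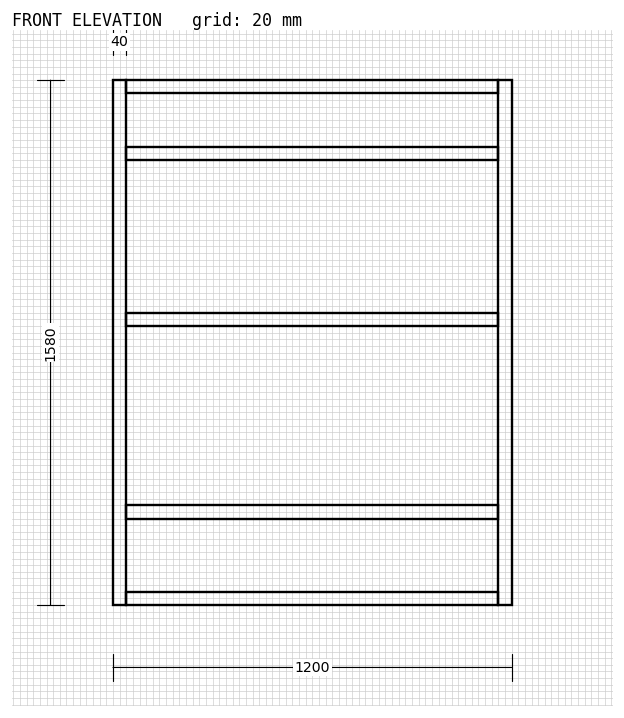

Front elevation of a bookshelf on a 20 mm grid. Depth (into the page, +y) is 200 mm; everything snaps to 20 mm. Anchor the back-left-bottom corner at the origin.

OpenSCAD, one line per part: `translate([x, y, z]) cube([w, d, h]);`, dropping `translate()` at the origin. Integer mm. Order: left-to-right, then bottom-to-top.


cube([40, 200, 1580]);
translate([40, 0, 0]) cube([1120, 200, 40]);
translate([40, 0, 260]) cube([1120, 200, 40]);
translate([40, 0, 840]) cube([1120, 200, 40]);
translate([40, 0, 1340]) cube([1120, 200, 40]);
translate([40, 0, 1540]) cube([1120, 200, 40]);
translate([1160, 0, 0]) cube([40, 200, 1580]);


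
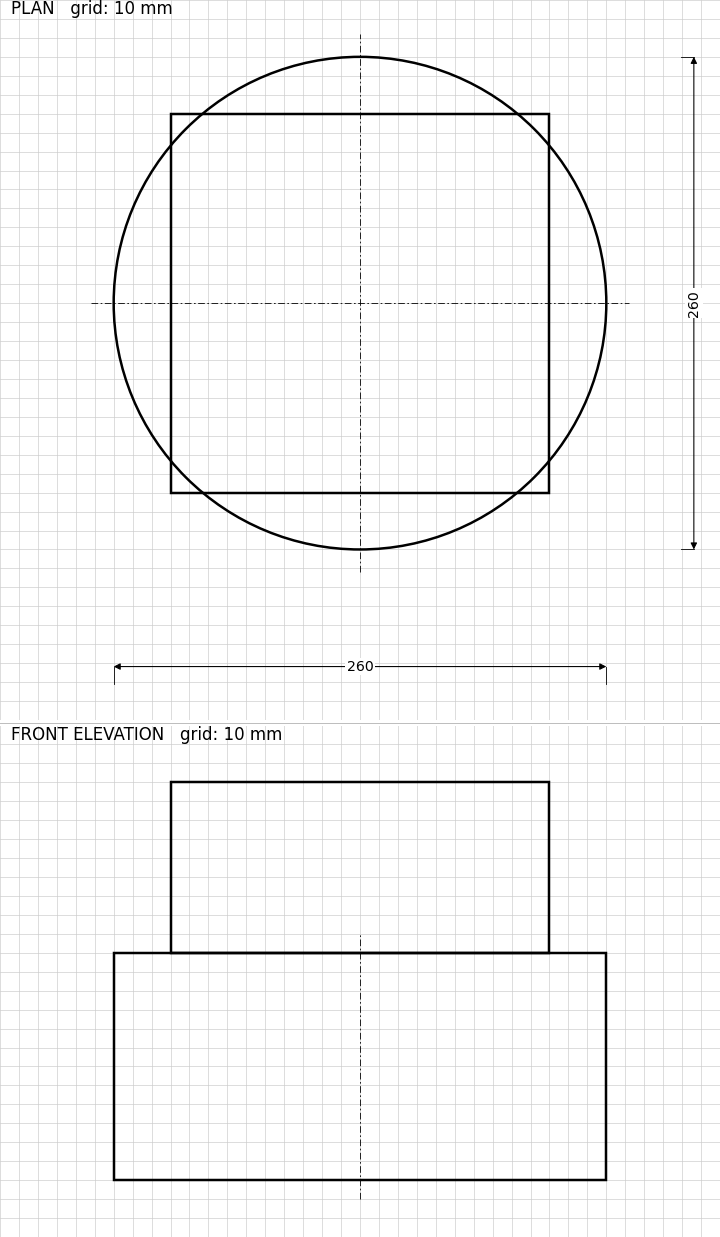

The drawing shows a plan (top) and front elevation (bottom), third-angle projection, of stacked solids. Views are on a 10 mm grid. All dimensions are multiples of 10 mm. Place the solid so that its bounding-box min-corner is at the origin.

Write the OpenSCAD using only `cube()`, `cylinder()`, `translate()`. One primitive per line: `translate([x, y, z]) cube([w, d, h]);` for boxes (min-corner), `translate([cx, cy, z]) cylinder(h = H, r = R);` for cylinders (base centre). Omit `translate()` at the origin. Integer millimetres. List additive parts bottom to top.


translate([130, 130, 0]) cylinder(h = 120, r = 130);
translate([30, 30, 120]) cube([200, 200, 90]);


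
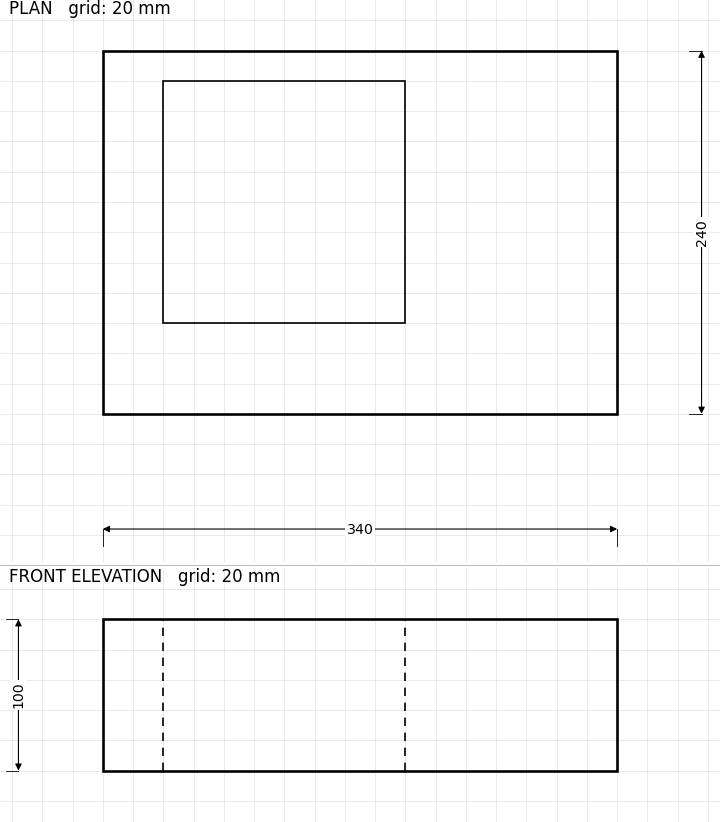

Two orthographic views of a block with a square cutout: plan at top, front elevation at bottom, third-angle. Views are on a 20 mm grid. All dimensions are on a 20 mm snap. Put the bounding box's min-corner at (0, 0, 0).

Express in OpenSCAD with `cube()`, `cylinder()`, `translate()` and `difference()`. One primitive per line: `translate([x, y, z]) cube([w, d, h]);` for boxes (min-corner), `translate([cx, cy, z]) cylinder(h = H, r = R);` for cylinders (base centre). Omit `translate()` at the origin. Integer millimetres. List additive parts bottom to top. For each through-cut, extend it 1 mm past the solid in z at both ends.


difference() {
  cube([340, 240, 100]);
  translate([40, 60, -1]) cube([160, 160, 102]);
}


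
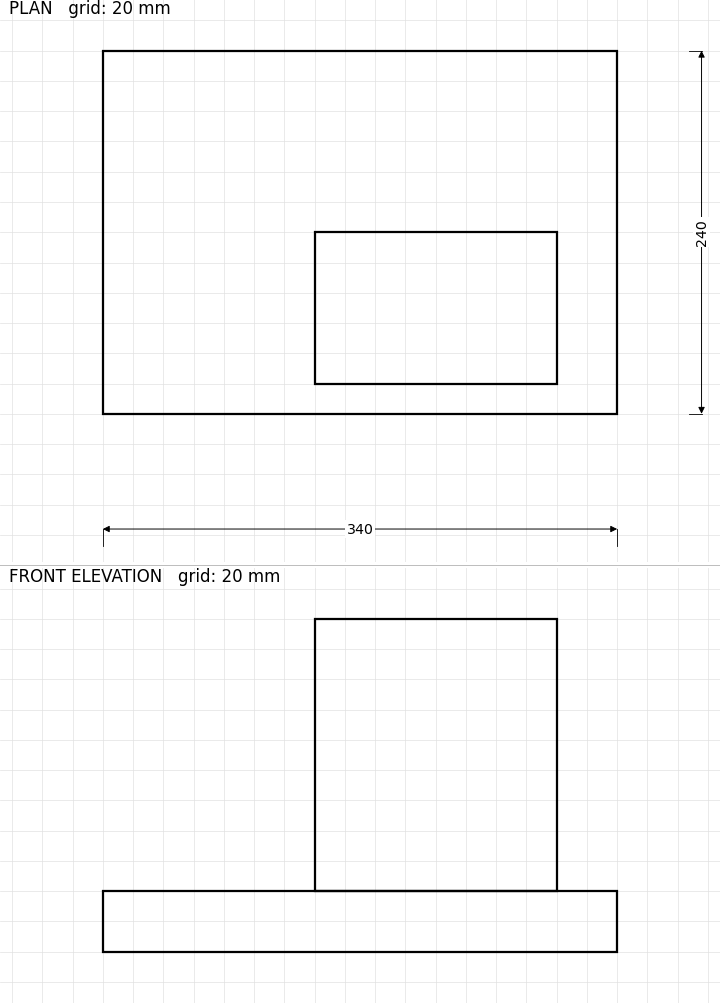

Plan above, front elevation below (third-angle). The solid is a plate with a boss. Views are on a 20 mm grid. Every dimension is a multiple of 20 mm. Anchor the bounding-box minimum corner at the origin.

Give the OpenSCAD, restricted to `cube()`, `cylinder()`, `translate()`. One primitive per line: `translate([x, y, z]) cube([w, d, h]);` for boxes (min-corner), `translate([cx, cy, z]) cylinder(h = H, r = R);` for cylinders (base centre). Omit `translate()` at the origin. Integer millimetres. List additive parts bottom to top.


cube([340, 240, 40]);
translate([140, 20, 40]) cube([160, 100, 180]);
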